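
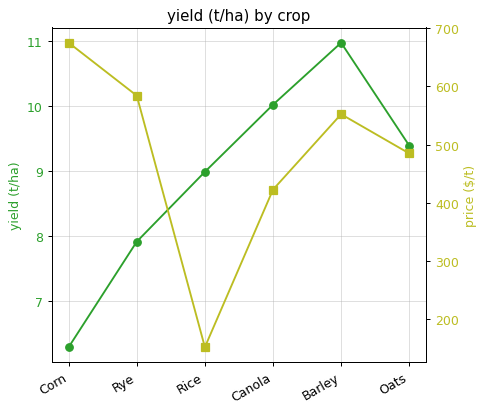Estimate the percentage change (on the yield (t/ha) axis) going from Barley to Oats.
≈ -13.6%

Barley ≈ 11.0, Oats ≈ 9.5; (9.5 − 11.0) / 11.0 ≈ -13.6%.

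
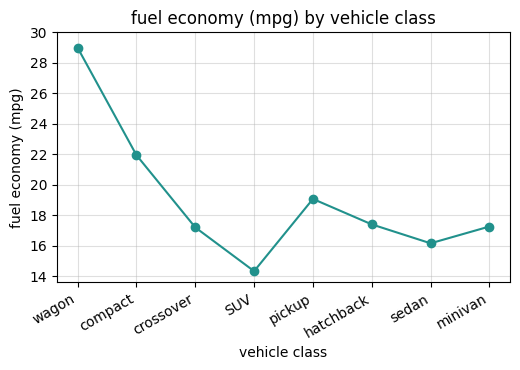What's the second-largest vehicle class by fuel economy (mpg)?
Top 3: wagon ≈ 28, compact ≈ 22, pickup ≈ 20.

compact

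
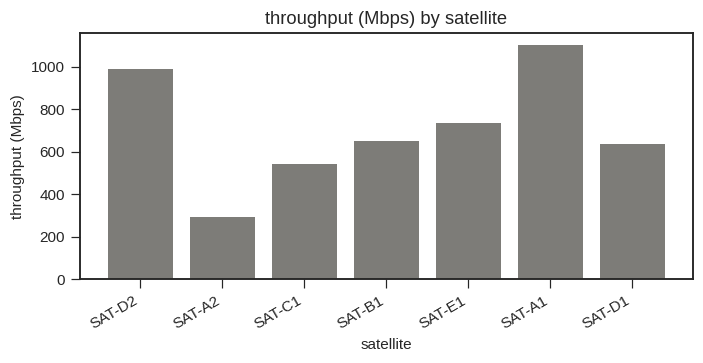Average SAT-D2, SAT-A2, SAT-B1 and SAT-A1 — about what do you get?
(1000 + 300 + 700 + 1100) / 4 ≈ 775.

≈ 775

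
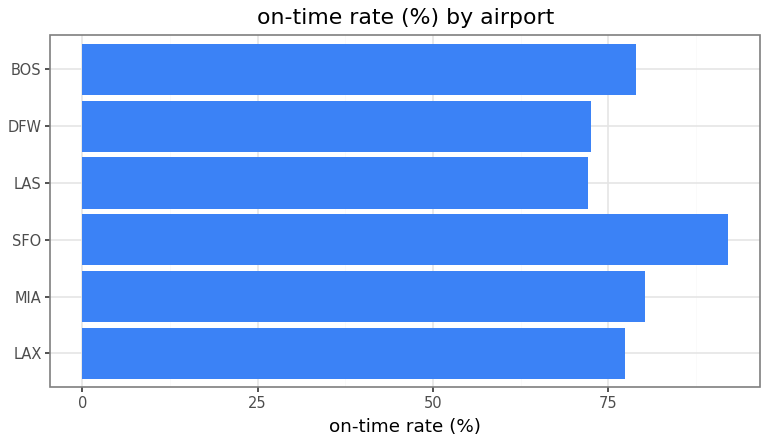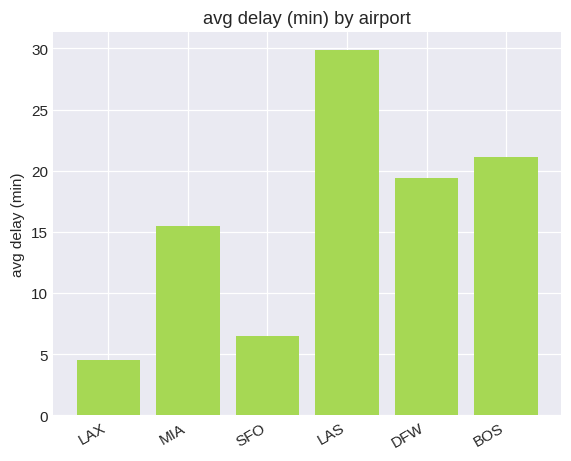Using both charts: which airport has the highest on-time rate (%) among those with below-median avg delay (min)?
Chart 2 median avg delay (min) ≈ 15; below-median airports: LAX, MIA, SFO. Among those, SFO has the highest on-time rate (%) (≈ 90).

SFO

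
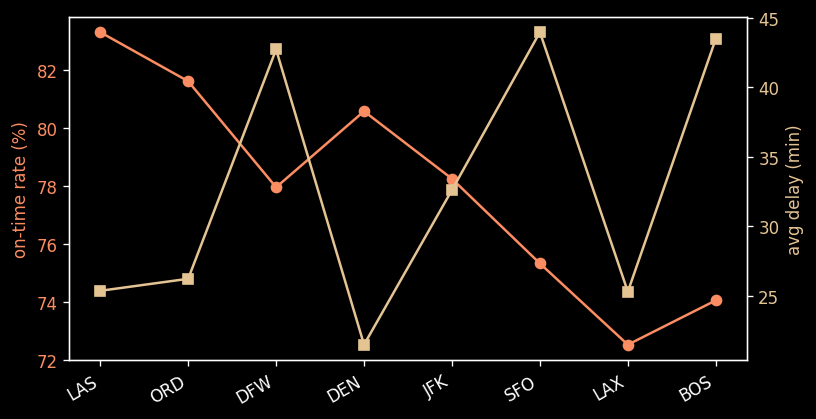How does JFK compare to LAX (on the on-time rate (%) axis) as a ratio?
≈ 1.07×

JFK ≈ 78, LAX ≈ 73; 78/73 ≈ 1.07.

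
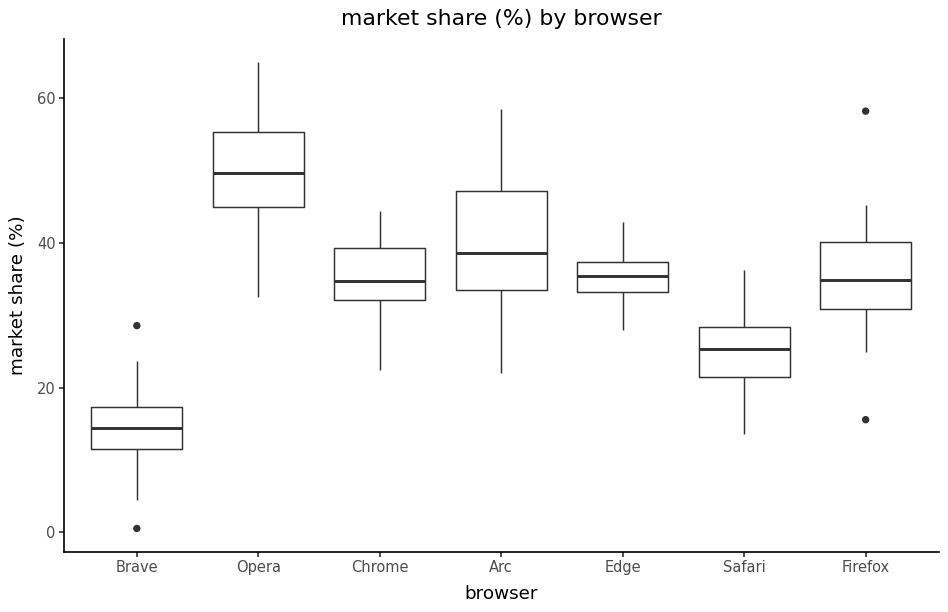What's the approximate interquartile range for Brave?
Q3 ≈ 15, Q1 ≈ 10; IQR ≈ 5.

≈ 5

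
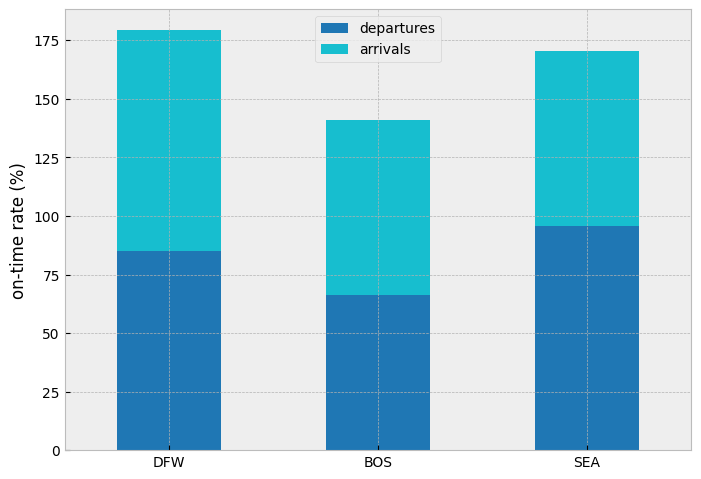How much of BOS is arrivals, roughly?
≈ 80

arrivals top ≈ 140, bottom ≈ 60; segment ≈ 80.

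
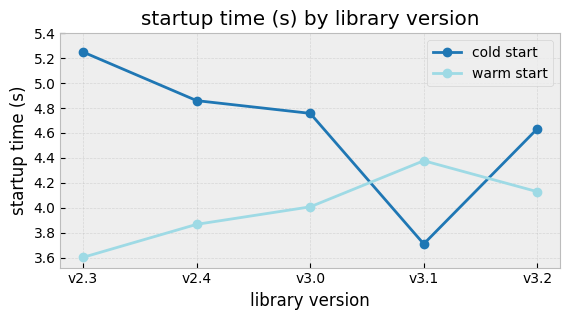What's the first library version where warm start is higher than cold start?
v3.0: warm start ≈ 4.0 vs cold start ≈ 4.8 (not yet); v3.1: warm start ≈ 4.4 vs cold start ≈ 3.8 (first crossover).

v3.1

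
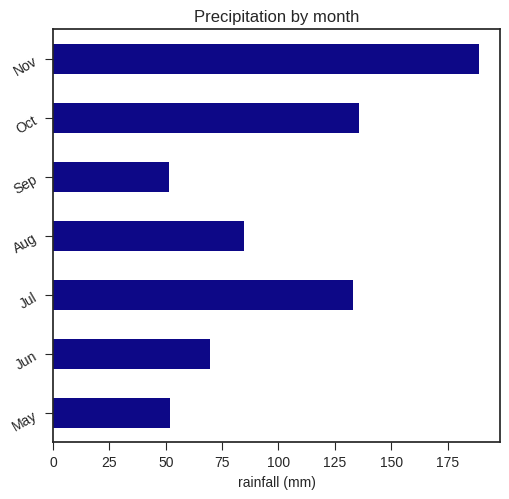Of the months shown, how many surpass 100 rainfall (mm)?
3

Above 100: Jul, Oct, Nov.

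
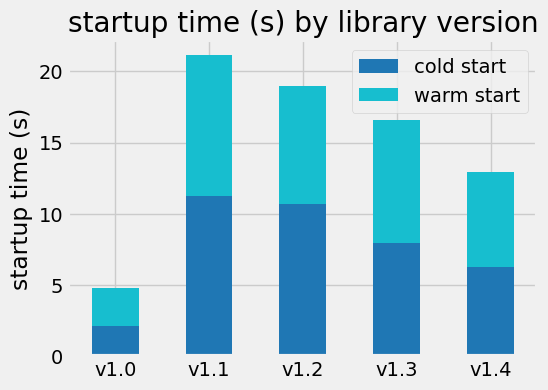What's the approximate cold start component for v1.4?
cold start top ≈ 6, bottom ≈ 0; segment ≈ 6.

≈ 6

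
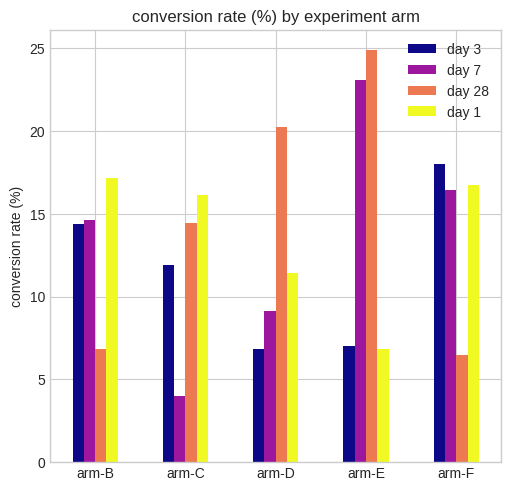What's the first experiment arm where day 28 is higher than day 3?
arm-B: day 28 ≈ 5 vs day 3 ≈ 15 (not yet); arm-C: day 28 ≈ 15 vs day 3 ≈ 10 (first crossover).

arm-C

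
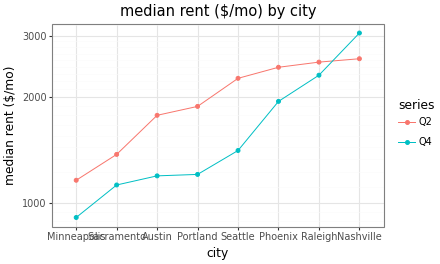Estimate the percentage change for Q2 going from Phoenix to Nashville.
Phoenix ≈ 2400, Nashville ≈ 2600; (2600 − 2400) / 2400 ≈ +8.3%.

≈ +8.3%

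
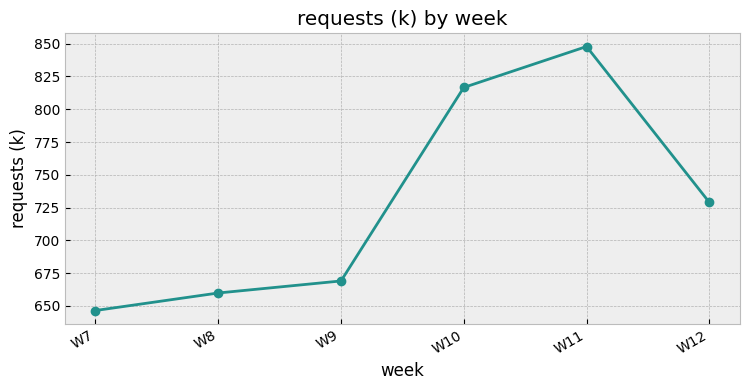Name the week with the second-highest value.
Top 3: W11 ≈ 840, W10 ≈ 820, W12 ≈ 720.

W10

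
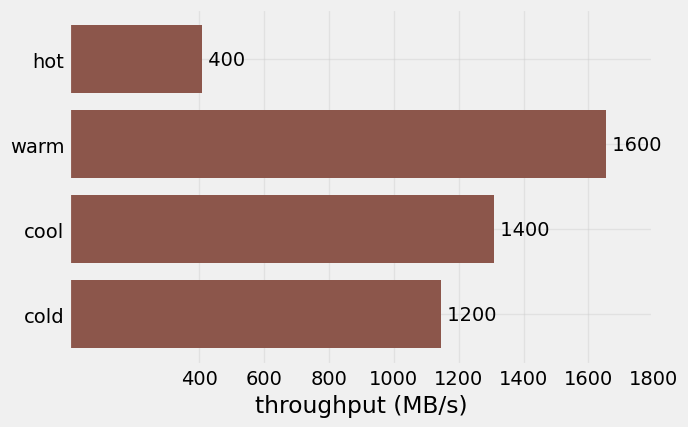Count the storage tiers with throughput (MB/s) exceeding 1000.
3

Above 1000: warm, cool, cold.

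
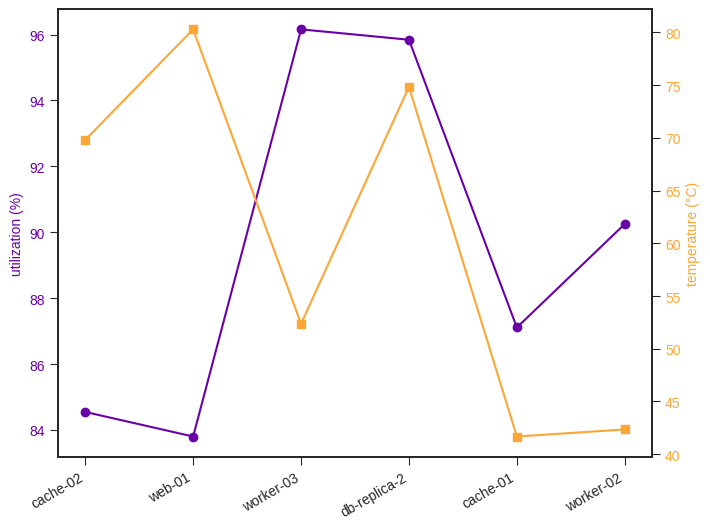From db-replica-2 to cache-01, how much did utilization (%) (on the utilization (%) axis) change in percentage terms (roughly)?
db-replica-2 ≈ 96, cache-01 ≈ 88; (88 − 96) / 96 ≈ -8.3%.

≈ -8.3%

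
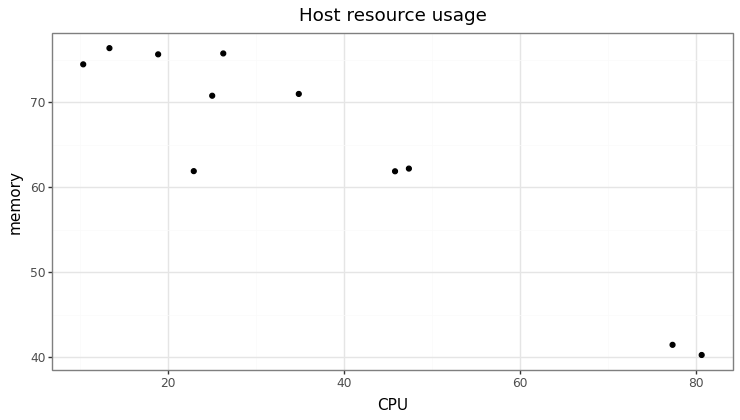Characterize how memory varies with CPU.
negative, strong

Points are negatively correlated; strong (|r| ≈ 0.9).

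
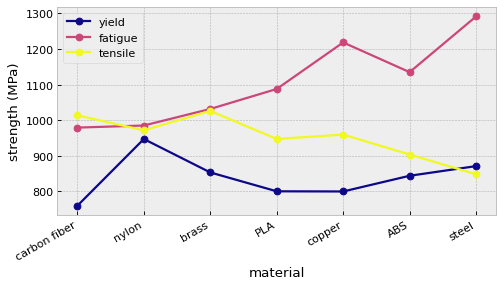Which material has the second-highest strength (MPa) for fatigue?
copper

Top 3 for fatigue: steel ≈ 1300, copper ≈ 1200, ABS ≈ 1150.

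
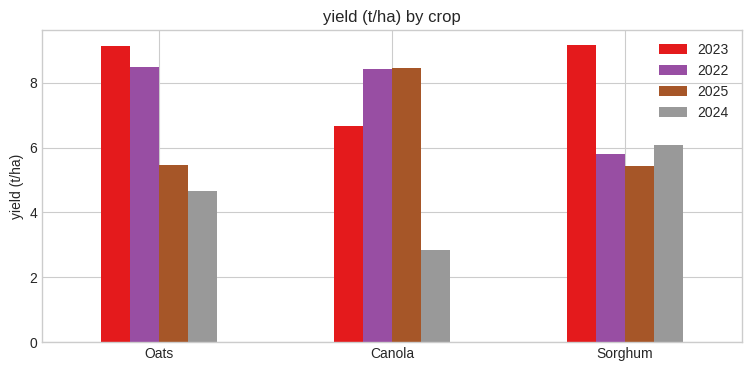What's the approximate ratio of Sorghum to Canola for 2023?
≈ 1.29×

Sorghum ≈ 9, Canola ≈ 7; 9/7 ≈ 1.29.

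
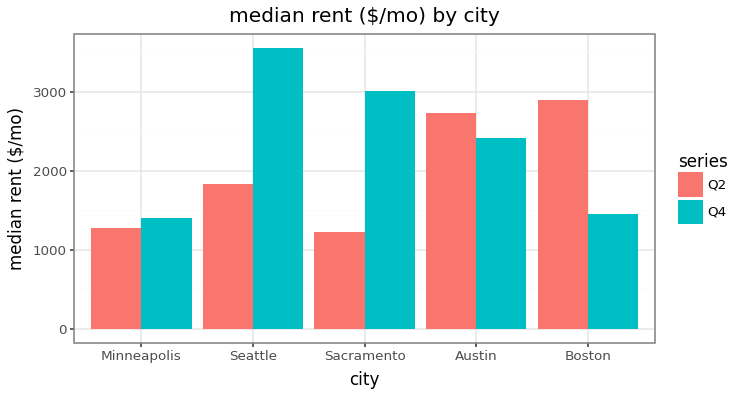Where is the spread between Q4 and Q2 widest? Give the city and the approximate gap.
Sacramento, ≈ 2000 $/mo

Sacramento: Q4 ≈ 3000, Q2 ≈ 1000 → gap ≈ 2000. Next-largest (Seattle) is only ≈ 1500.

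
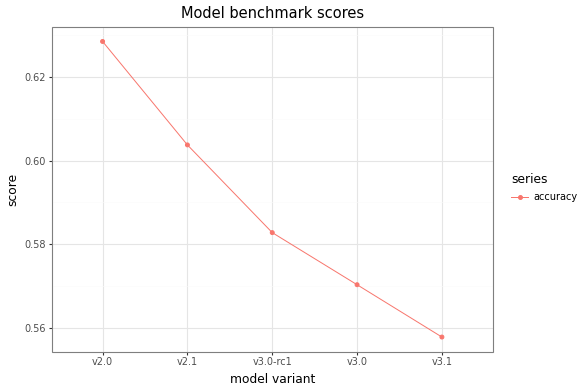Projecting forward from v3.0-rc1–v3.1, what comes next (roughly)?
≈ 0.55

Last three: 0.58, 0.57, 0.56 → slope ≈ -0.01/step → next ≈ 0.55.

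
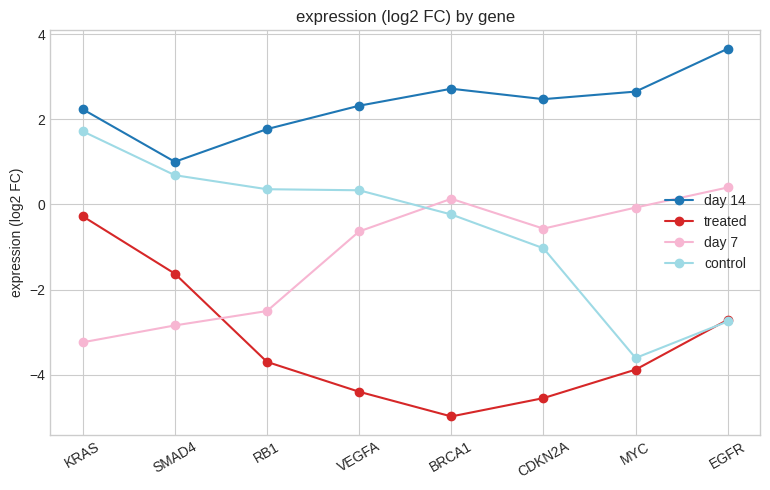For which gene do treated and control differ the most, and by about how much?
BRCA1, ≈ 5 log2 FC

BRCA1: treated ≈ -5, control ≈ 0 → gap ≈ 5. Next-largest (VEGFA) is only ≈ 4.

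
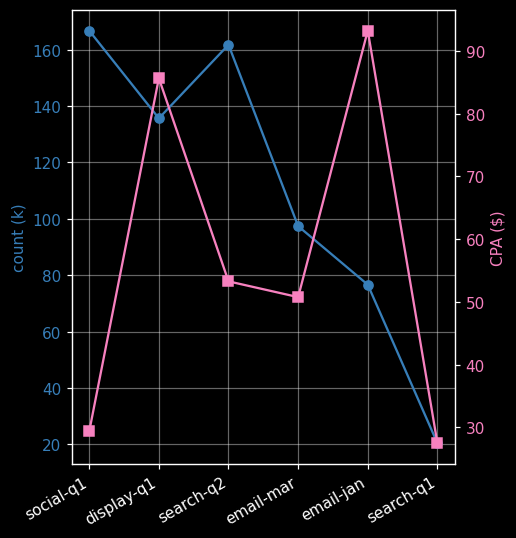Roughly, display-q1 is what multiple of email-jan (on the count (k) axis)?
display-q1 ≈ 140, email-jan ≈ 80; 140/80 ≈ 1.75.

≈ 1.75×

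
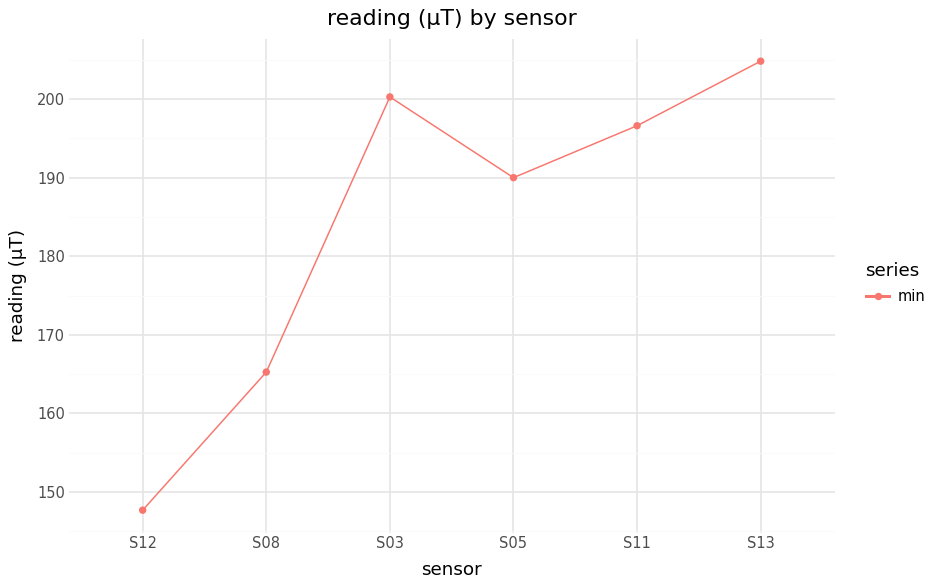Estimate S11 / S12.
≈ 1.3×

S11 ≈ 195, S12 ≈ 150; 195/150 ≈ 1.3.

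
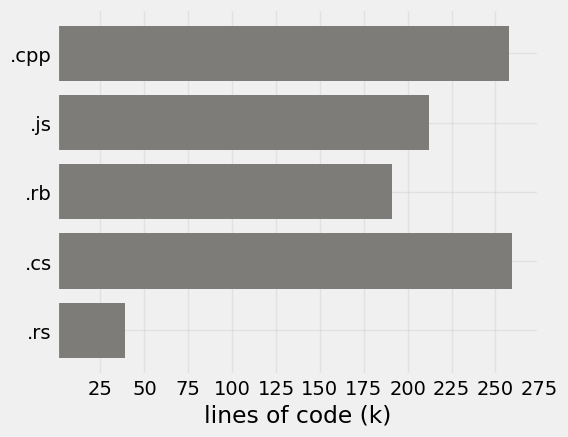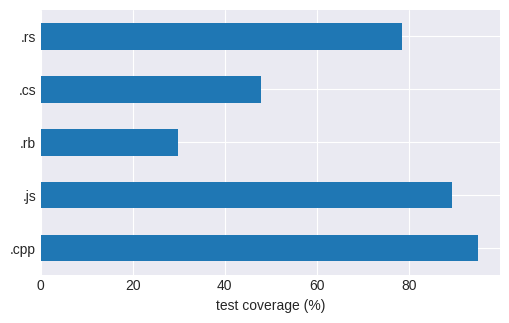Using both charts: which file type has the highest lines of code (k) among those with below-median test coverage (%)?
Chart 2 median test coverage (%) ≈ 80; below-median file types: .rb, .cs. Among those, .cs has the highest lines of code (k) (≈ 250).

.cs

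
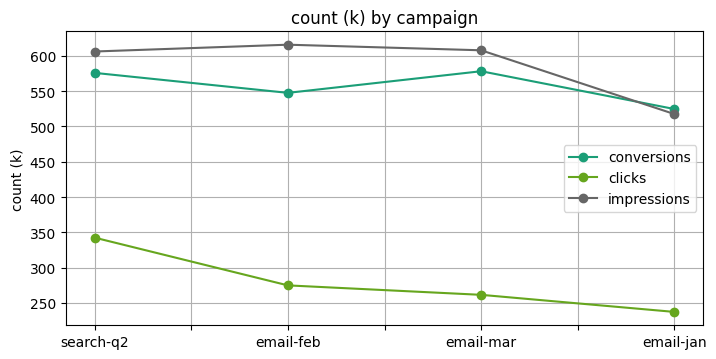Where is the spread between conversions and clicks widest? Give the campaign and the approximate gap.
email-mar, ≈ 350 k

email-mar: conversions ≈ 600, clicks ≈ 250 → gap ≈ 350. Next-largest (email-jan) is only ≈ 250.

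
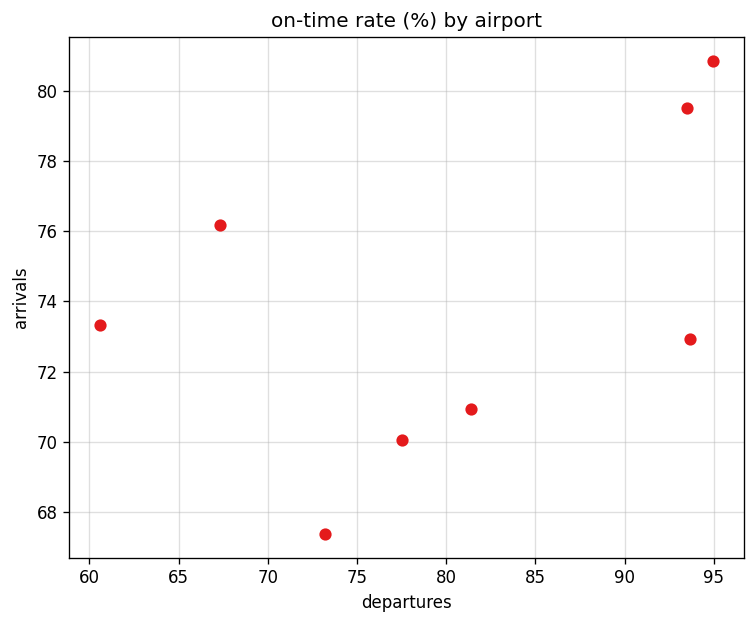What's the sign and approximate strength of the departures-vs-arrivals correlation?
Points are positively correlated; moderate (|r| ≈ 0.5).

positive, moderate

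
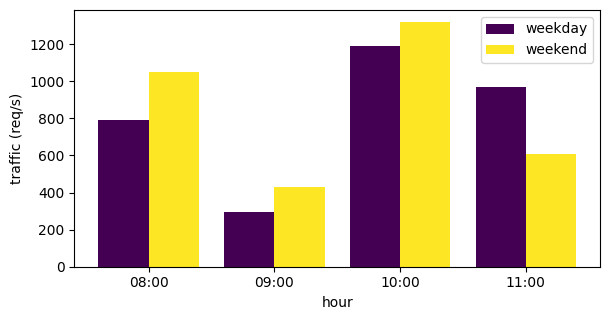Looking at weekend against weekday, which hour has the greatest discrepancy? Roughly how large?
11:00, ≈ 400 req/s

11:00: weekend ≈ 600, weekday ≈ 1000 → gap ≈ 400. Next-largest (08:00) is only ≈ 200.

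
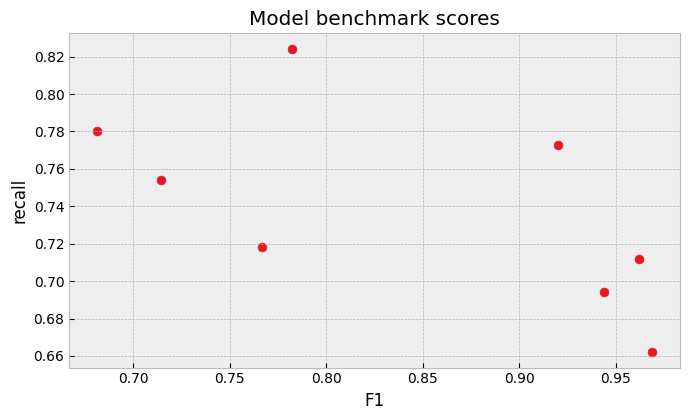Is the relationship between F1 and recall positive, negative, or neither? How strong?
negative, moderate

Points are negatively correlated; moderate (|r| ≈ 0.6).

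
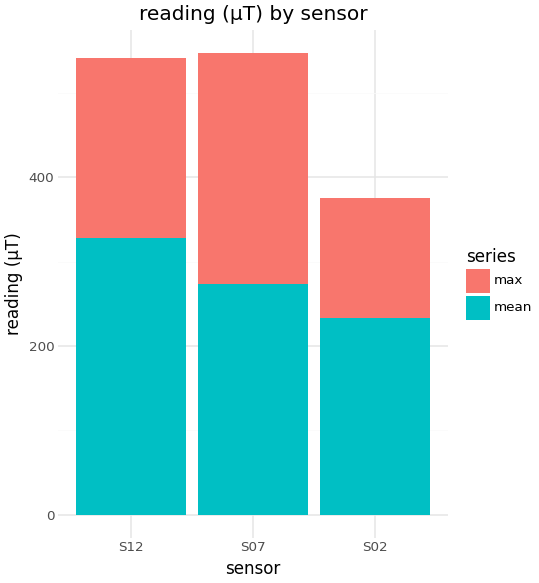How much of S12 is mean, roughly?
≈ 350

mean top ≈ 350, bottom ≈ 0; segment ≈ 350.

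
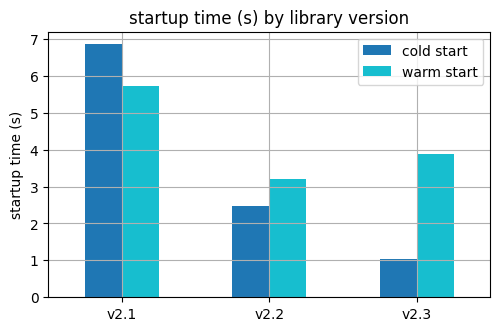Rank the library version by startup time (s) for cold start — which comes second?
Top 3 for cold start: v2.1 ≈ 7, v2.2 ≈ 2, v2.3 ≈ 1.

v2.2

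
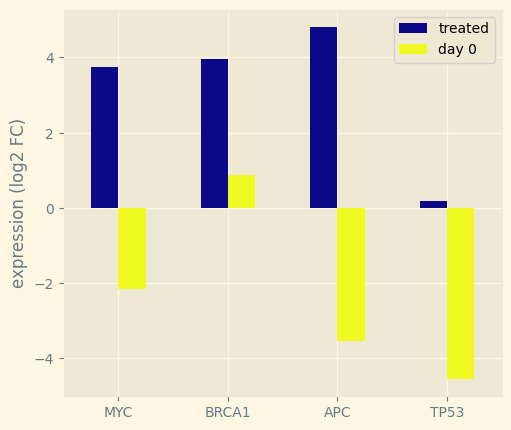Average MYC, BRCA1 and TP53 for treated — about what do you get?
≈ 3

(4 + 4 + 0) / 3 ≈ 3.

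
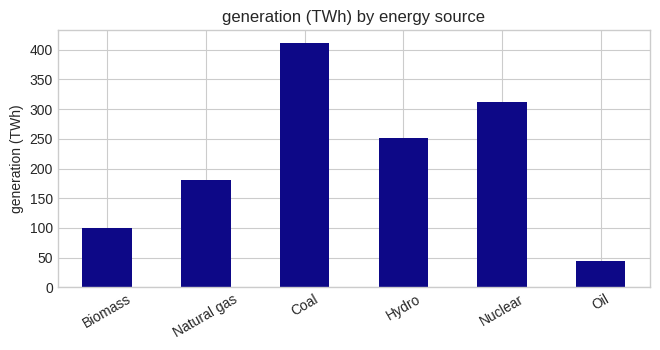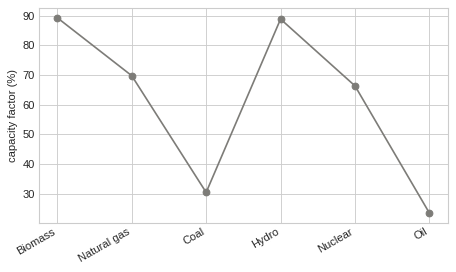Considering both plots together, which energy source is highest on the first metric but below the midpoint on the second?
Chart 2 median capacity factor (%) ≈ 70; below-median energy sources: Coal, Nuclear, Oil. Among those, Coal has the highest generation (TWh) (≈ 400).

Coal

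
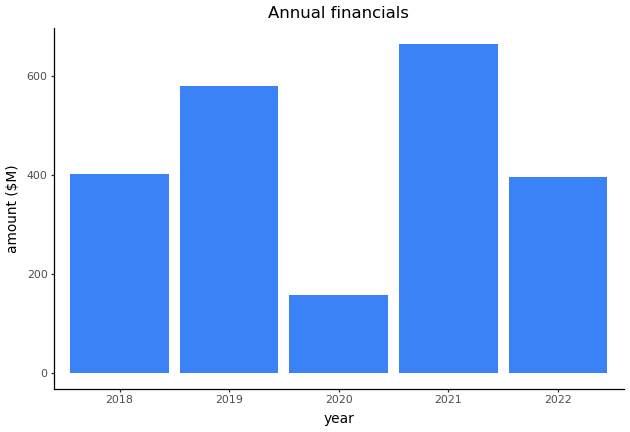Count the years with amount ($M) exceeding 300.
Above 300: 2018, 2019, 2021, 2022.

4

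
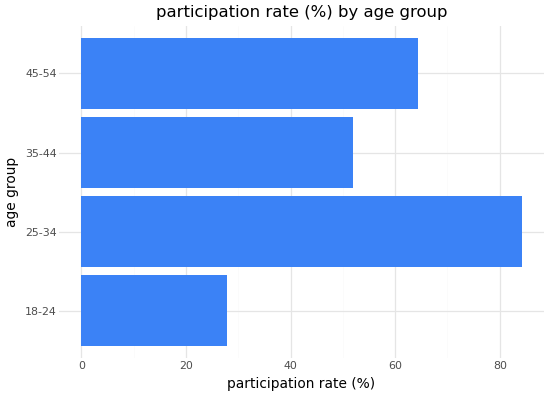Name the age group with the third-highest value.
Top 4: 25-34 ≈ 80, 45-54 ≈ 60, 35-44 ≈ 50, 18-24 ≈ 30.

35-44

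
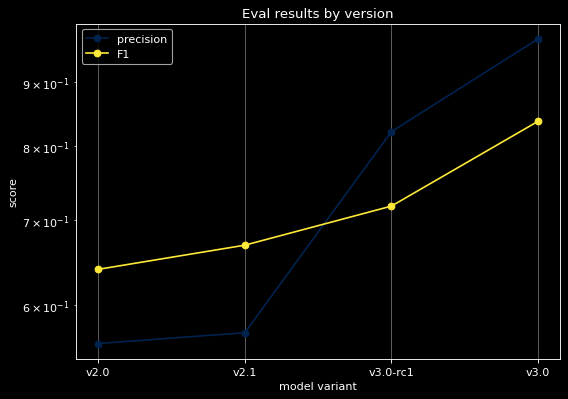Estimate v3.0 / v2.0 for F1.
≈ 1.31×

v3.0 ≈ 0.85, v2.0 ≈ 0.65; 0.85/0.65 ≈ 1.31.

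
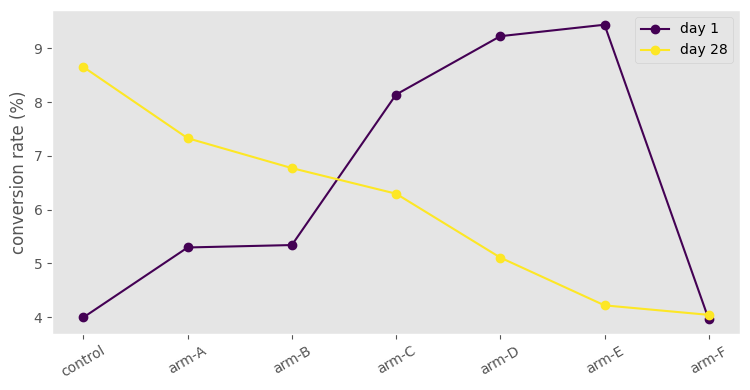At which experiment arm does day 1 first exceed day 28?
arm-B: day 1 ≈ 5.5 vs day 28 ≈ 7.0 (not yet); arm-C: day 1 ≈ 8.0 vs day 28 ≈ 6.5 (first crossover).

arm-C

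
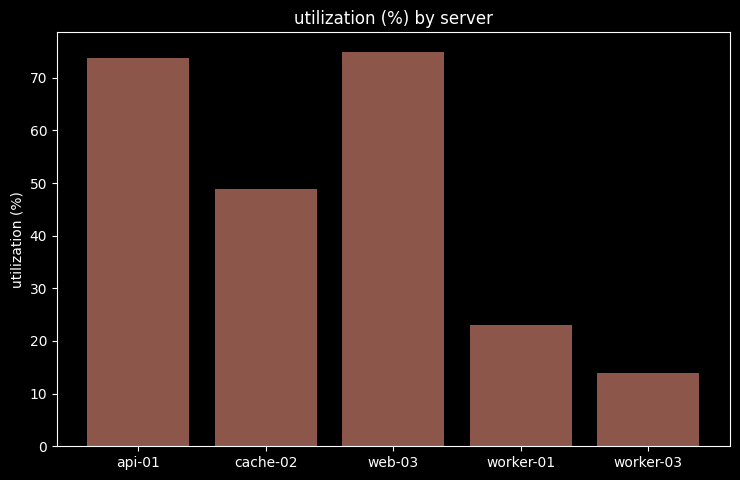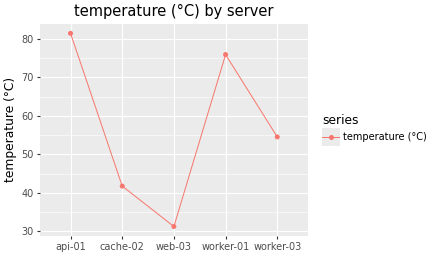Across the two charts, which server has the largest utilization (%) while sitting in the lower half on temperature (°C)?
Chart 2 median temperature (°C) ≈ 50; below-median servers: cache-02, web-03. Among those, web-03 has the highest utilization (%) (≈ 70).

web-03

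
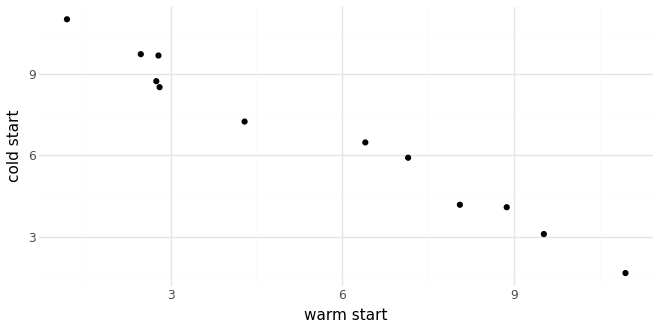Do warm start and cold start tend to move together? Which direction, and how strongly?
Points are negatively correlated; strong (|r| ≈ 1.0).

negative, strong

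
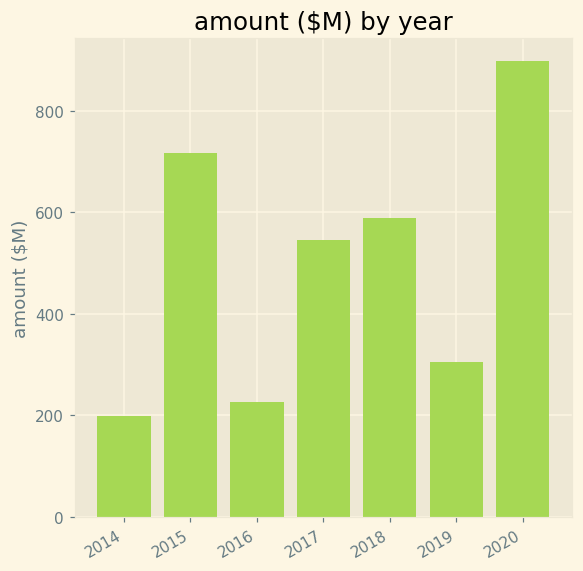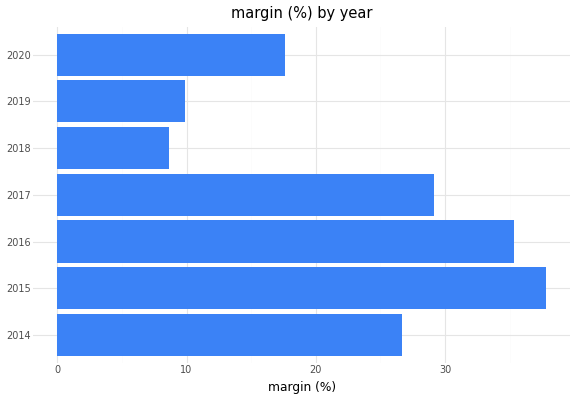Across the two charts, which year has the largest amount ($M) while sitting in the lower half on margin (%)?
Chart 2 median margin (%) ≈ 25; below-median years: 2018, 2019, 2020. Among those, 2020 has the highest amount ($M) (≈ 900).

2020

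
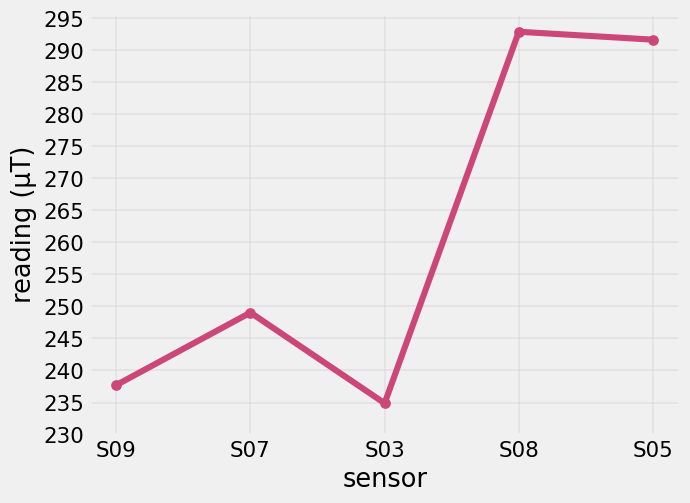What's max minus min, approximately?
Max S08 ≈ 295, min S03 ≈ 235; range ≈ 60.

≈ 60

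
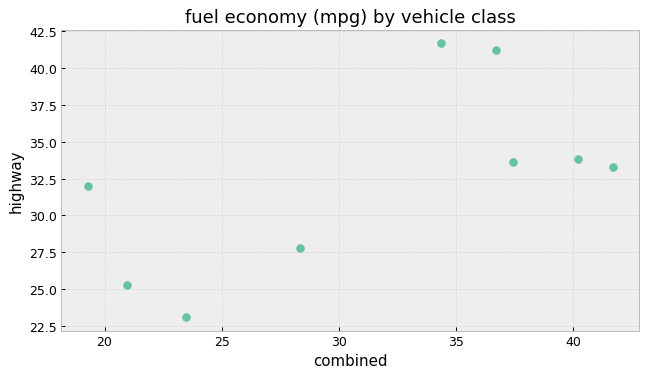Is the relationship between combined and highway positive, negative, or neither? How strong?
Points are positively correlated; moderate (|r| ≈ 0.6).

positive, moderate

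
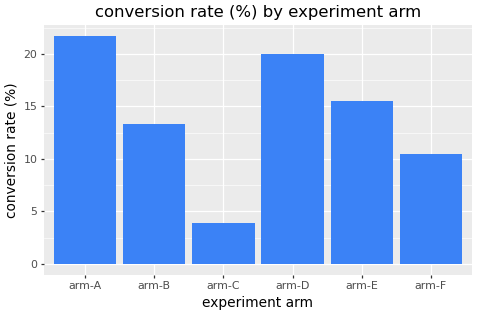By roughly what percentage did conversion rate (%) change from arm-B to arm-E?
arm-B ≈ 14, arm-E ≈ 16; (16 − 14) / 14 ≈ +14.3%.

≈ +14.3%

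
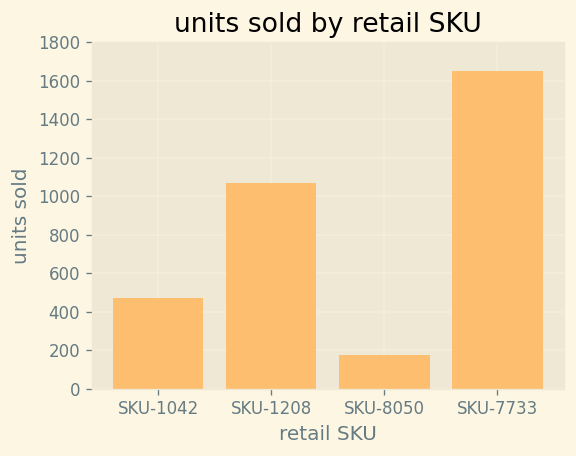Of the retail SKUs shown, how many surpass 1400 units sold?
1

Above 1400: SKU-7733.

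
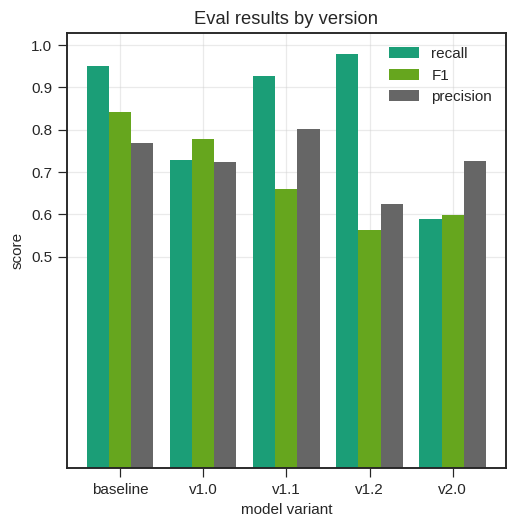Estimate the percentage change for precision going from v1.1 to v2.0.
≈ -12.5%

v1.1 ≈ 0.8, v2.0 ≈ 0.7; (0.7 − 0.8) / 0.8 ≈ -12.5%.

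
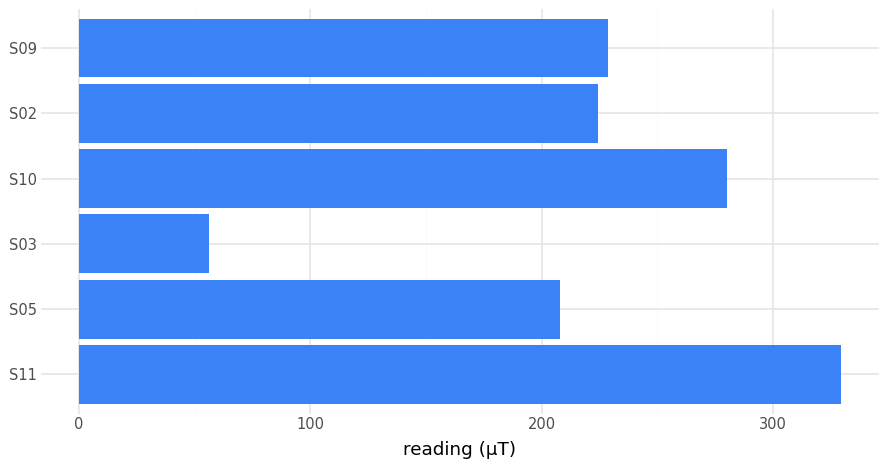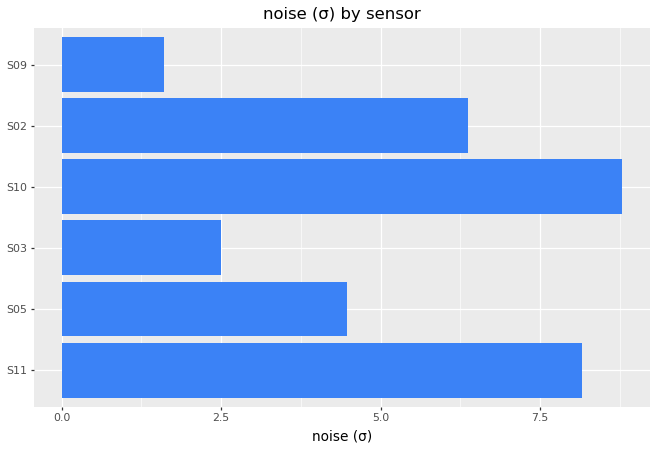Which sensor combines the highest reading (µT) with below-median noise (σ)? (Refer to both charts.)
Chart 2 median noise (σ) ≈ 5; below-median sensors: S05, S03, S09. Among those, S09 has the highest reading (µT) (≈ 250).

S09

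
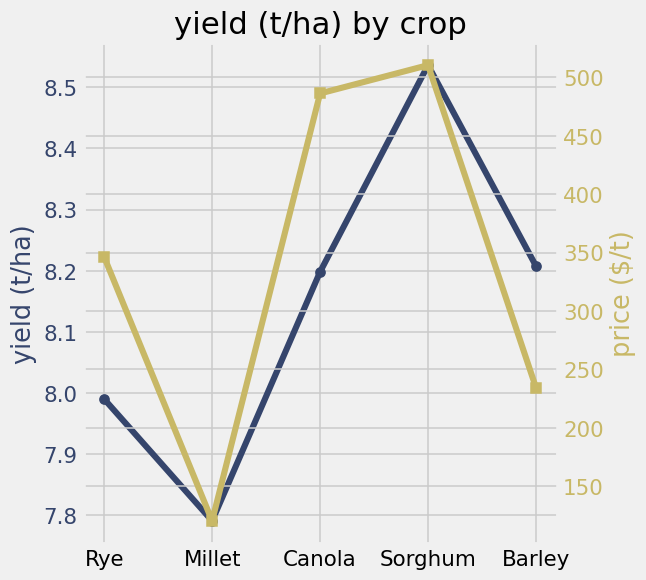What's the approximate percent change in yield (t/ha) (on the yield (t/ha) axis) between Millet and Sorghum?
≈ +9%

Millet ≈ 7.8, Sorghum ≈ 8.5; (8.5 − 7.8) / 7.8 ≈ +9%.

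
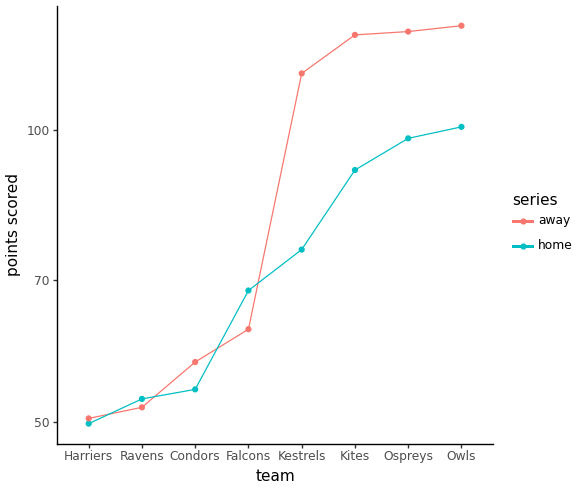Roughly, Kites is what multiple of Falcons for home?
≈ 1.29×

Kites ≈ 90, Falcons ≈ 70; 90/70 ≈ 1.29.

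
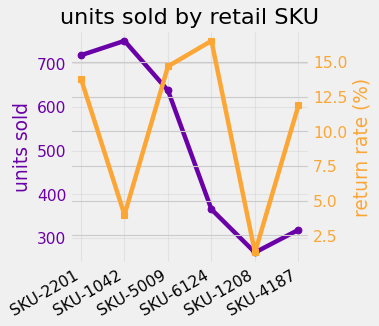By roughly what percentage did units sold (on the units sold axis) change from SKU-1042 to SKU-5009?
≈ -13.3%

SKU-1042 ≈ 750, SKU-5009 ≈ 650; (650 − 750) / 750 ≈ -13.3%.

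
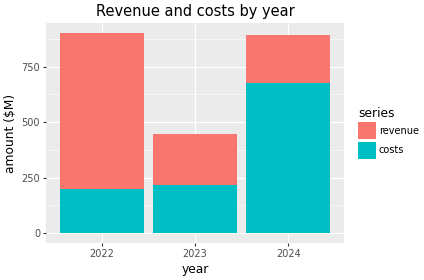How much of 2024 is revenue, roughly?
revenue top ≈ 900, bottom ≈ 700; segment ≈ 200.

≈ 200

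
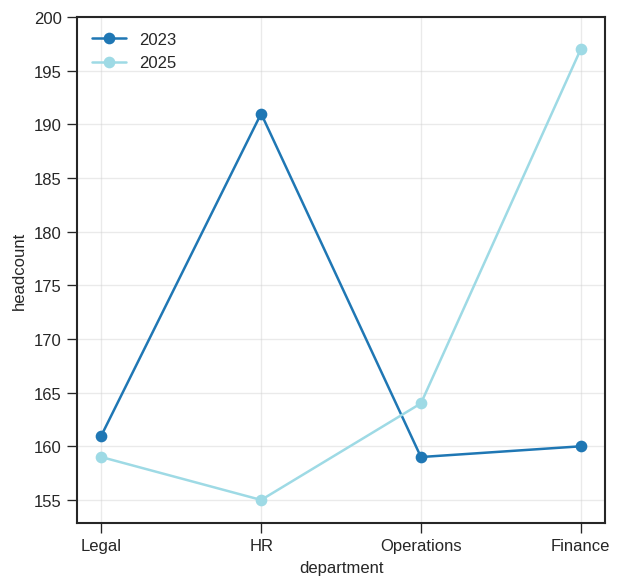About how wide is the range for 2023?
Max HR ≈ 190, min Operations ≈ 160; range ≈ 30.

≈ 30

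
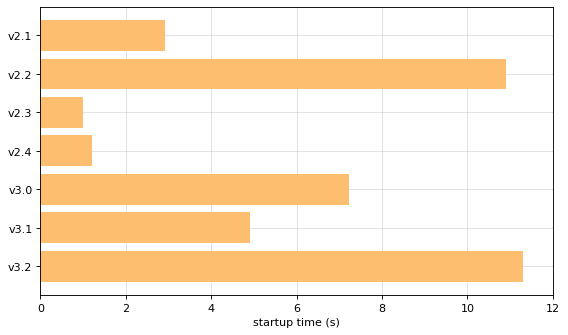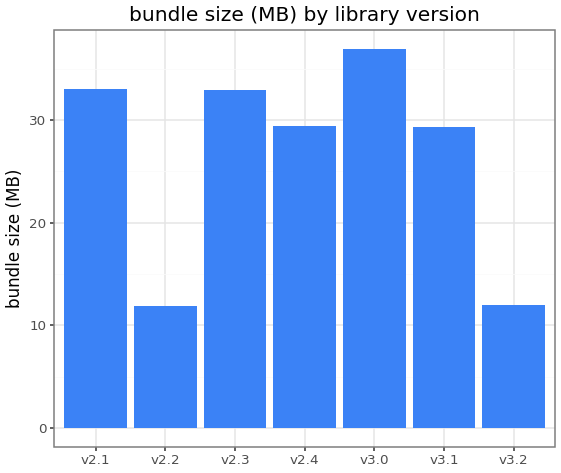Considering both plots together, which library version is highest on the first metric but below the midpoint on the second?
Chart 2 median bundle size (MB) ≈ 30; below-median library versions: v2.2, v3.1, v3.2. Among those, v3.2 has the highest startup time (s) (≈ 12).

v3.2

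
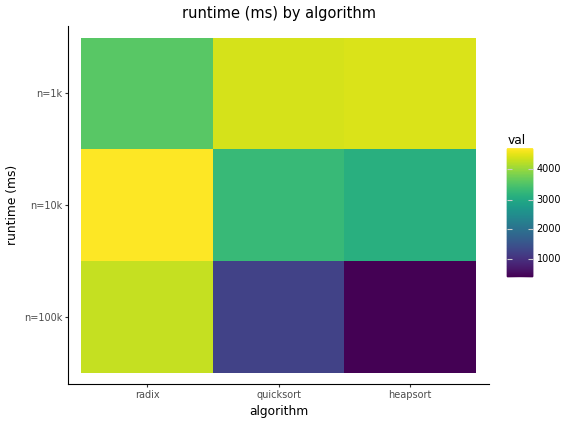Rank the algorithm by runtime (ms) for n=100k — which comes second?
Top 3 for n=100k: radix ≈ 4500, quicksort ≈ 1000, heapsort ≈ 500.

quicksort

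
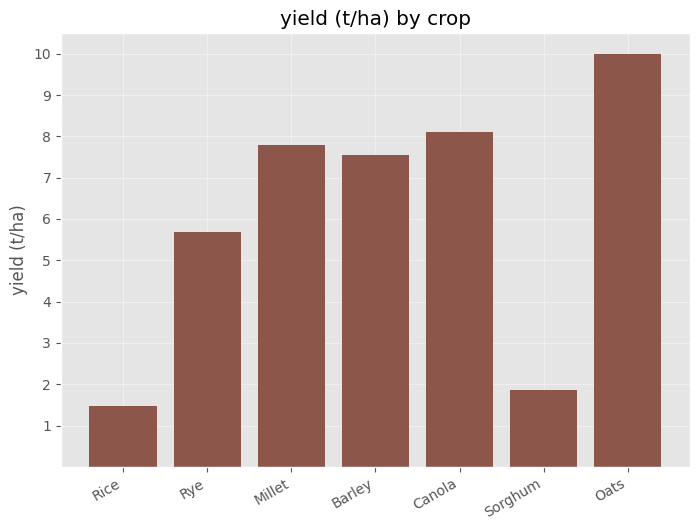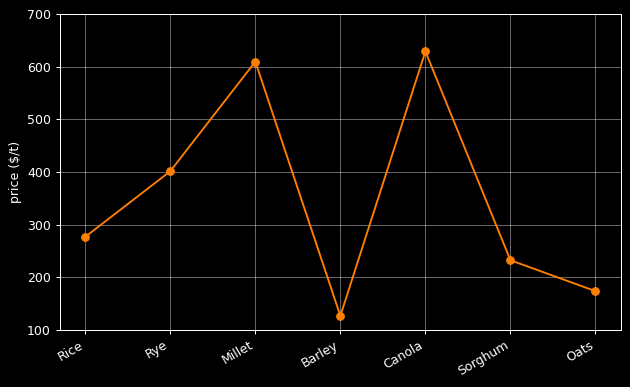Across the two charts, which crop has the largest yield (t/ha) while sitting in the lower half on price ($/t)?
Chart 2 median price ($/t) ≈ 300; below-median crops: Barley, Sorghum, Oats. Among those, Oats has the highest yield (t/ha) (≈ 10).

Oats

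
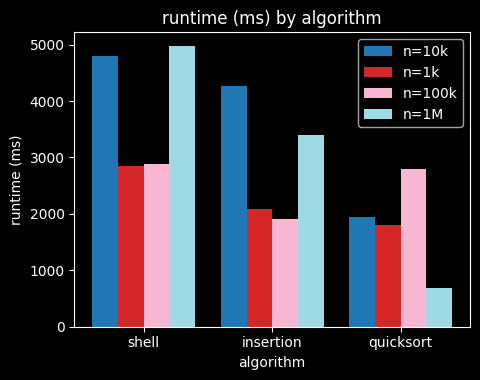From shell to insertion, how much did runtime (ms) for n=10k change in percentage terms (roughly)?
shell ≈ 5000, insertion ≈ 4500; (4500 − 5000) / 5000 ≈ -10%.

≈ -10%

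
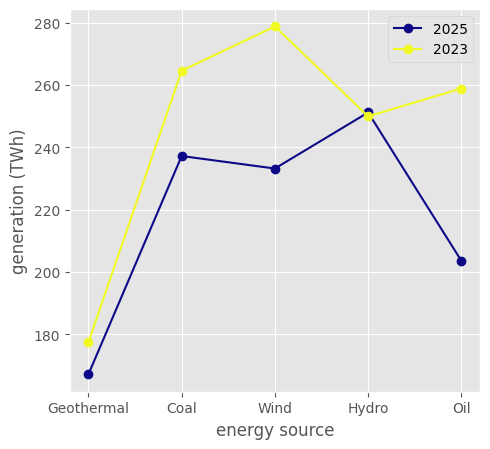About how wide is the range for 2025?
Max Hydro ≈ 250, min Geothermal ≈ 170; range ≈ 80.

≈ 80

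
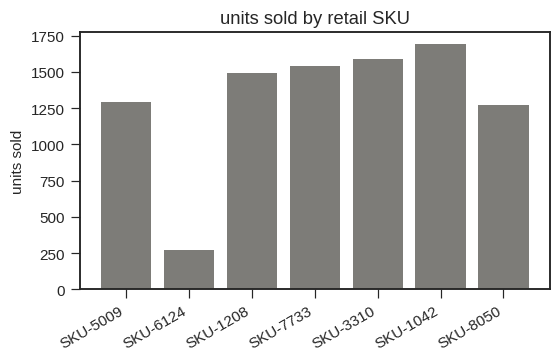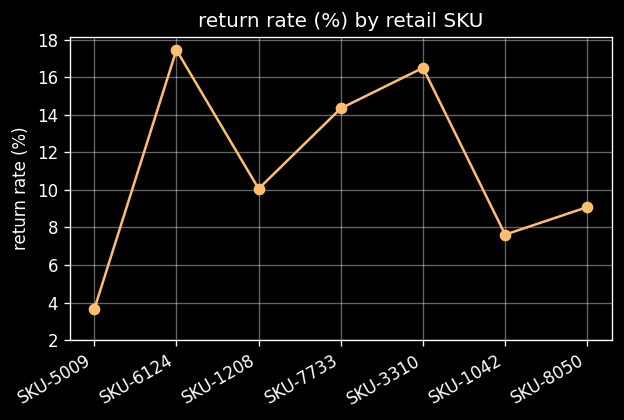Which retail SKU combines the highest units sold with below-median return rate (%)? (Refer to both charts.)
SKU-1042

Chart 2 median return rate (%) ≈ 10; below-median retail SKUs: SKU-5009, SKU-1042, SKU-8050. Among those, SKU-1042 has the highest units sold (≈ 1600).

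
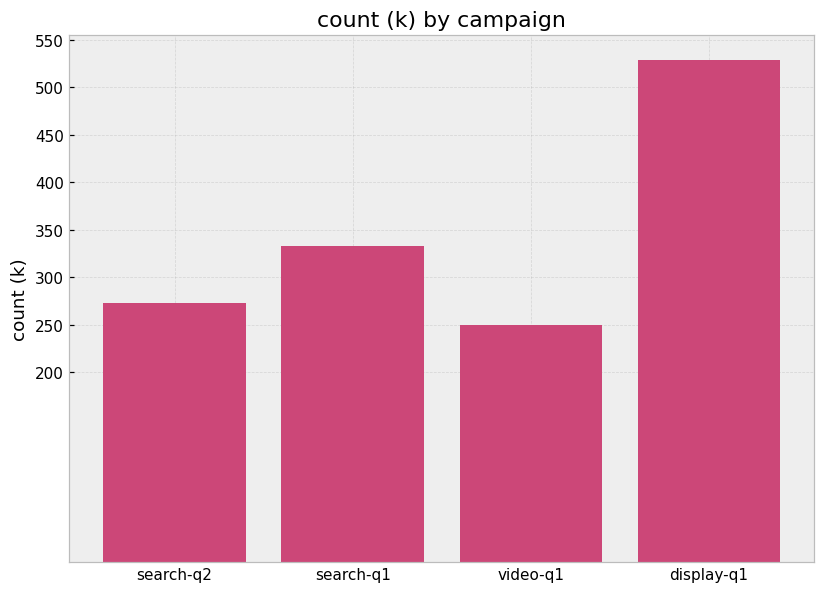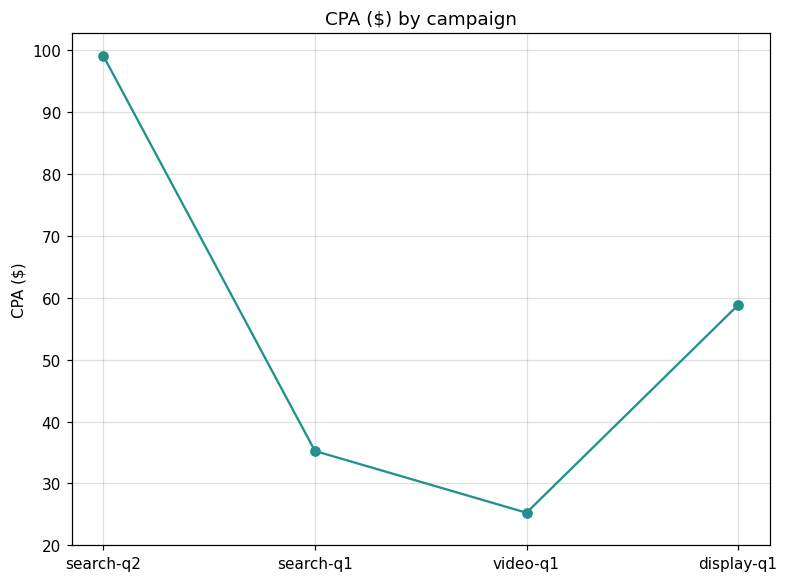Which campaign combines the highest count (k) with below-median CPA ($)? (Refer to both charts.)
Chart 2 median CPA ($) ≈ 50; below-median campaigns: search-q1, video-q1. Among those, search-q1 has the highest count (k) (≈ 350).

search-q1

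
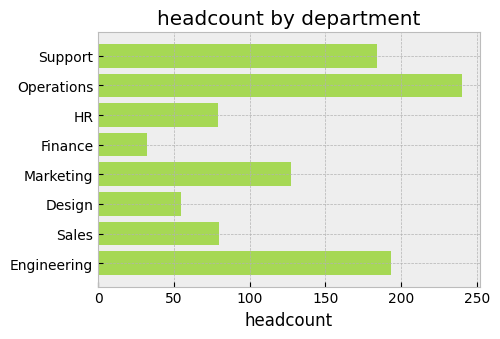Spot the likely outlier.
Operations ≈ 240; the rest sit between ≈ 40 and ≈ 200.

Operations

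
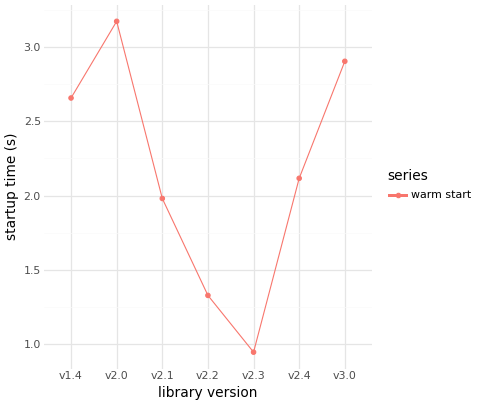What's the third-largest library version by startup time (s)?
v1.4

Top 4: v2.0 ≈ 3.2, v3.0 ≈ 3.0, v1.4 ≈ 2.6, v2.4 ≈ 2.2.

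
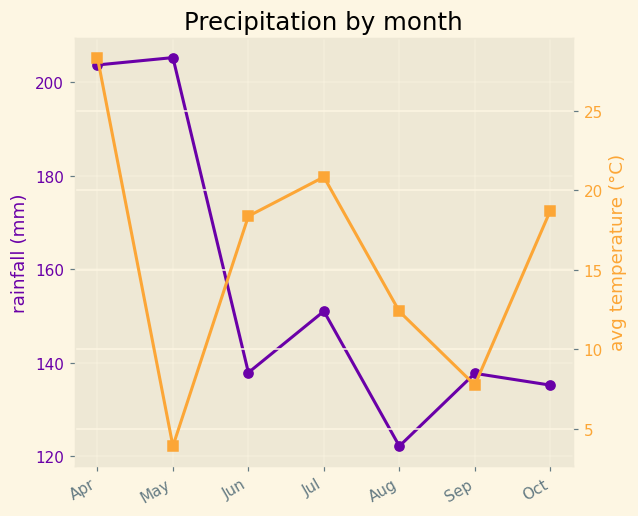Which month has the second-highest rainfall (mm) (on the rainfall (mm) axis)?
Apr

Top 3 (on the rainfall (mm) axis): May ≈ 210, Apr ≈ 200, Jul ≈ 150.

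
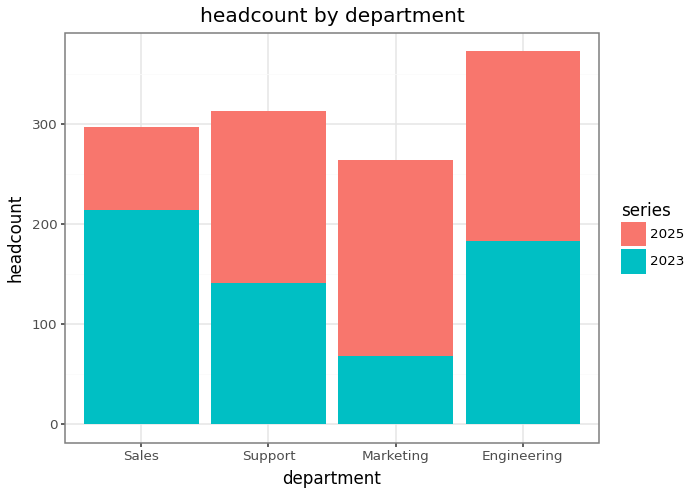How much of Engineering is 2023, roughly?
≈ 200

2023 top ≈ 200, bottom ≈ 0; segment ≈ 200.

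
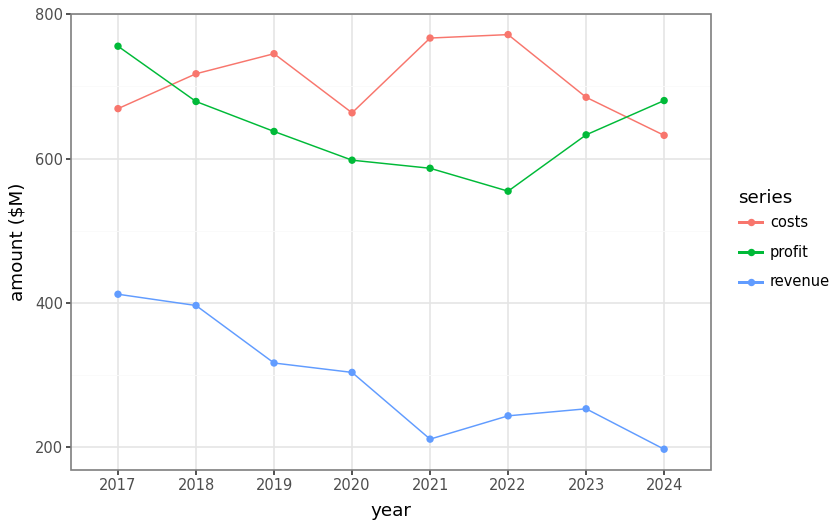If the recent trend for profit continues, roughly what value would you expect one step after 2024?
≈ 775

Last three: 550, 650, 700 → slope ≈ 75/step → next ≈ 775.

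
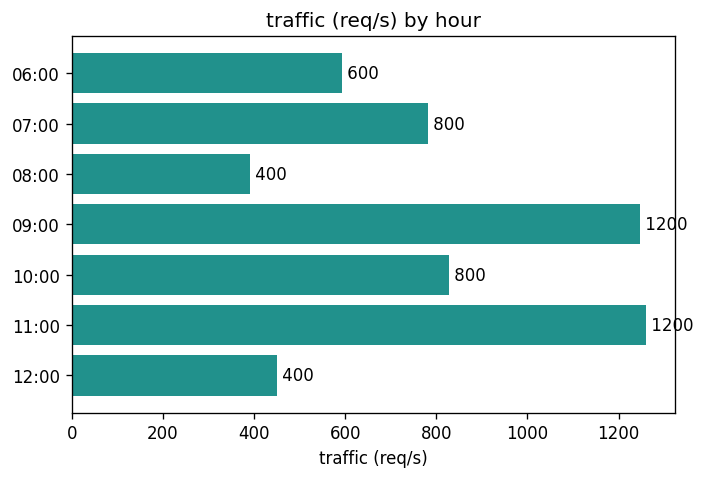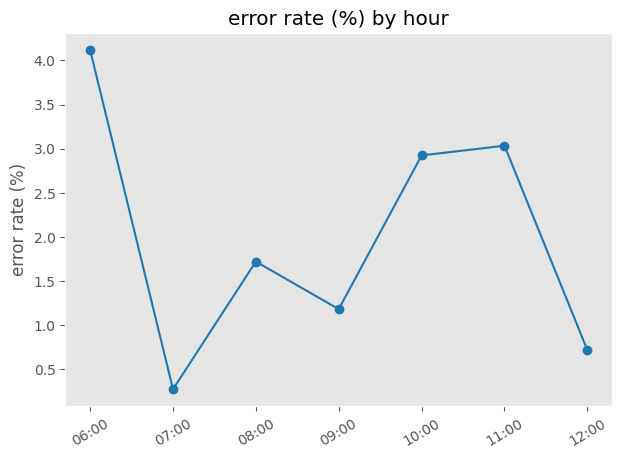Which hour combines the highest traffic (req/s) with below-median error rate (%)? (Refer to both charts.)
09:00

Chart 2 median error rate (%) ≈ 1.5; below-median hours: 07:00, 09:00, 12:00. Among those, 09:00 has the highest traffic (req/s) (≈ 1200).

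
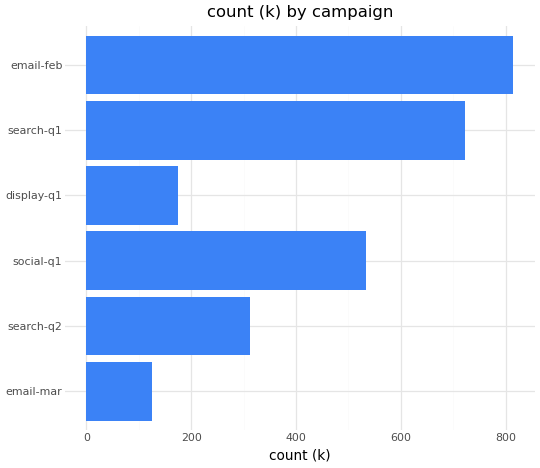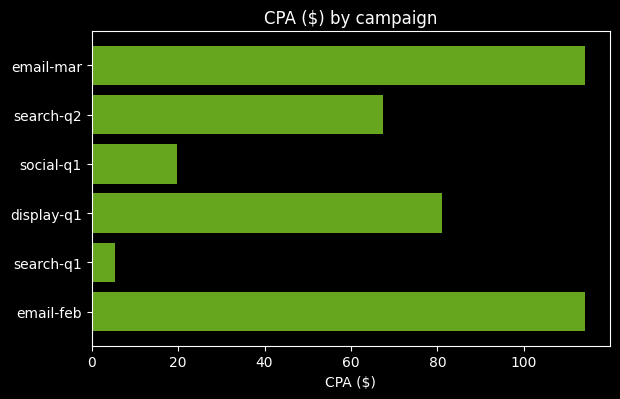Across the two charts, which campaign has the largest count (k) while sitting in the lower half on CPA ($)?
Chart 2 median CPA ($) ≈ 80; below-median campaigns: search-q2, social-q1, search-q1. Among those, search-q1 has the highest count (k) (≈ 700).

search-q1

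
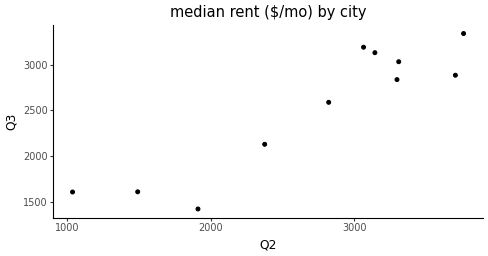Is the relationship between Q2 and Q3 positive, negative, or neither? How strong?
positive, strong

Points are positively correlated; strong (|r| ≈ 0.9).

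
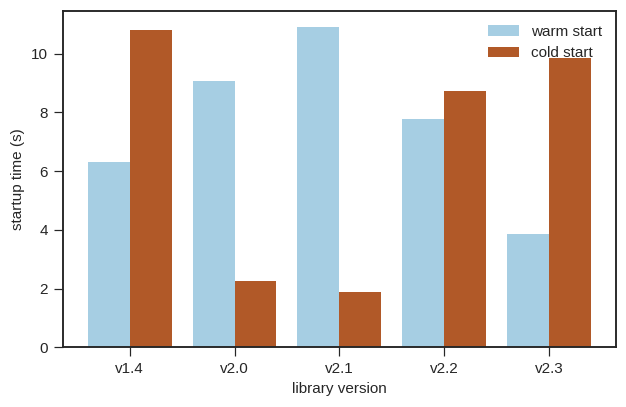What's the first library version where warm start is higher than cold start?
v1.4: warm start ≈ 6 vs cold start ≈ 11 (not yet); v2.0: warm start ≈ 9 vs cold start ≈ 2 (first crossover).

v2.0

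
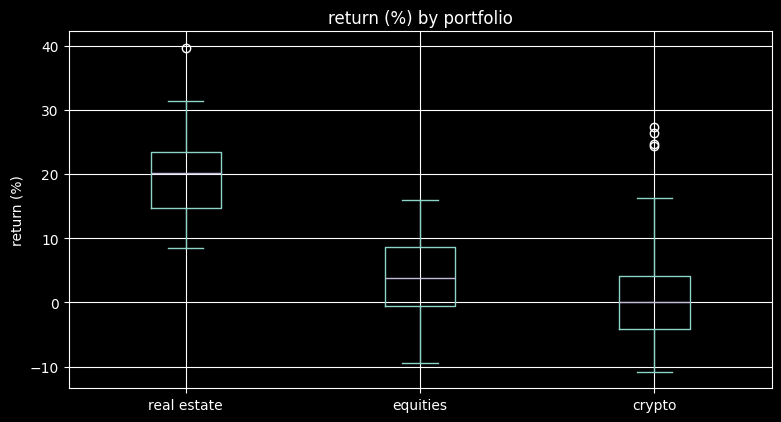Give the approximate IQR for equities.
≈ 8

Q3 ≈ 8, Q1 ≈ 0; IQR ≈ 8.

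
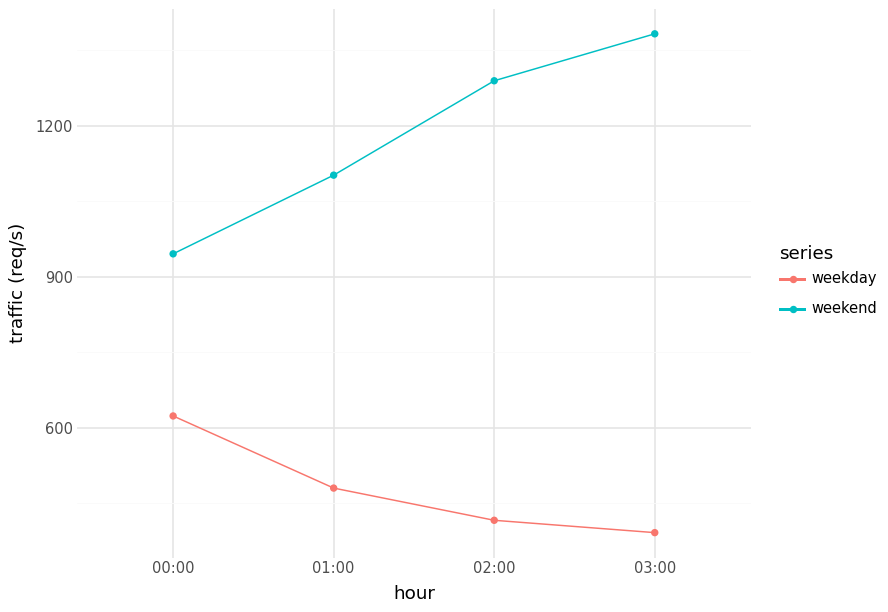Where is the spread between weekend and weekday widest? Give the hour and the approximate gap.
03:00: weekend ≈ 1400, weekday ≈ 400 → gap ≈ 1000. Next-largest (02:00) is only ≈ 900.

03:00, ≈ 1000 req/s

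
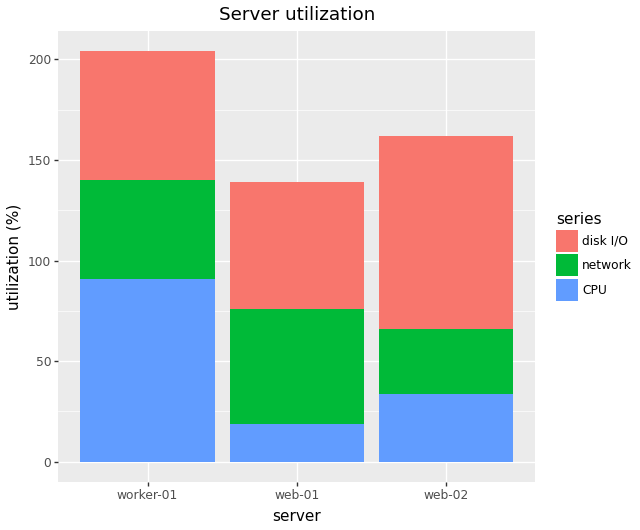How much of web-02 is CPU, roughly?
CPU top ≈ 40, bottom ≈ 0; segment ≈ 40.

≈ 40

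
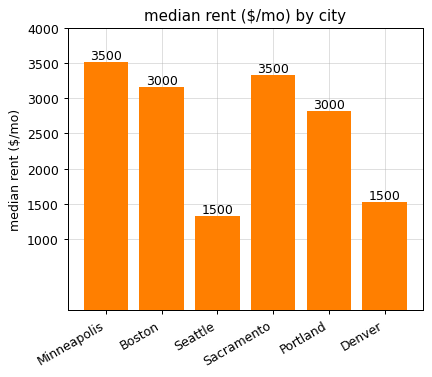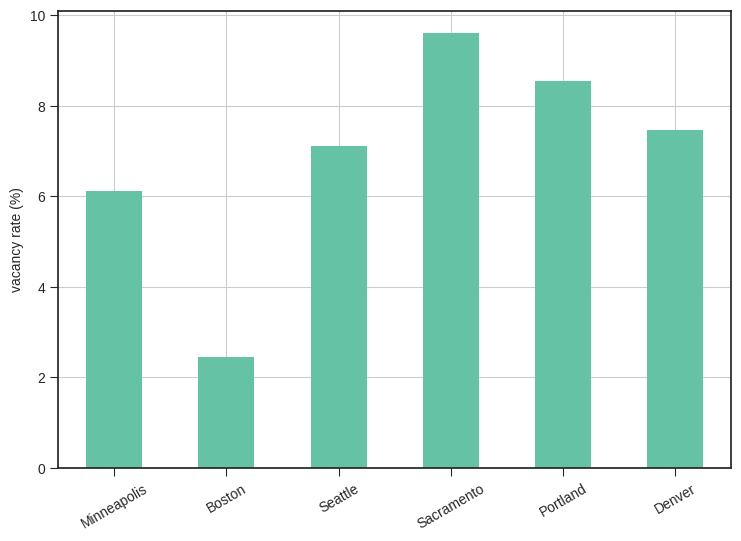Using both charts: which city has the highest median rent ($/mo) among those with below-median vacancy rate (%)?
Minneapolis

Chart 2 median vacancy rate (%) ≈ 7; below-median cities: Minneapolis, Boston, Seattle. Among those, Minneapolis has the highest median rent ($/mo) (≈ 3500).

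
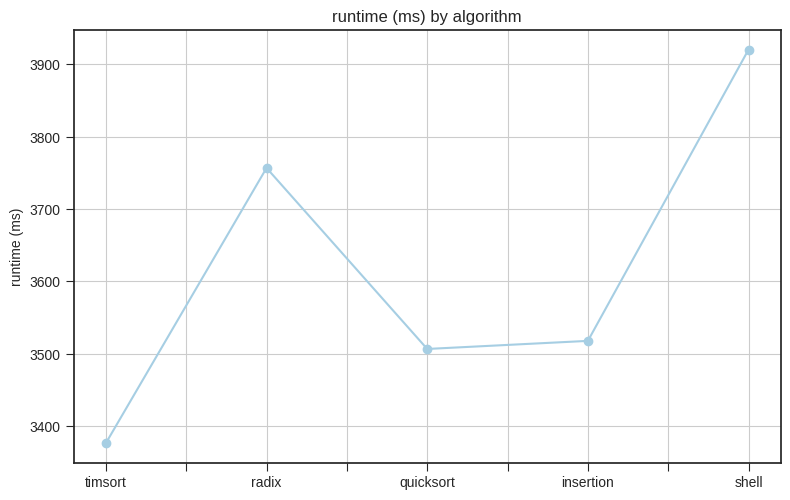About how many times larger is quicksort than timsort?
≈ 1.03×

quicksort ≈ 3500, timsort ≈ 3400; 3500/3400 ≈ 1.03.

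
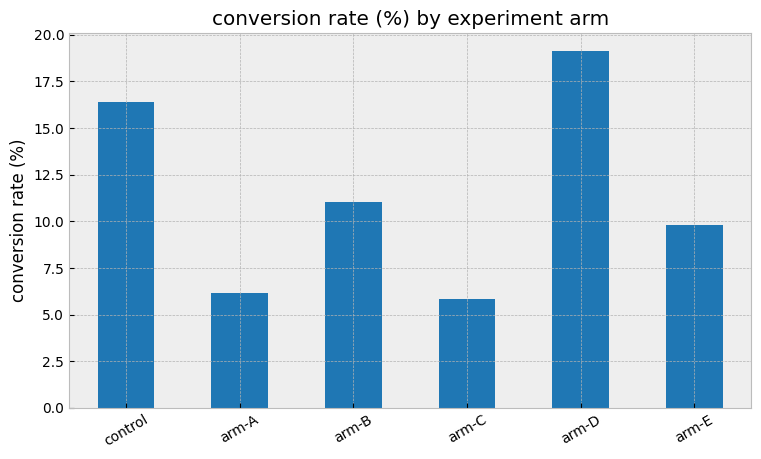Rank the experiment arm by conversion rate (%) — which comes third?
Top 4: arm-D ≈ 20, control ≈ 16, arm-B ≈ 12, arm-E ≈ 10.

arm-B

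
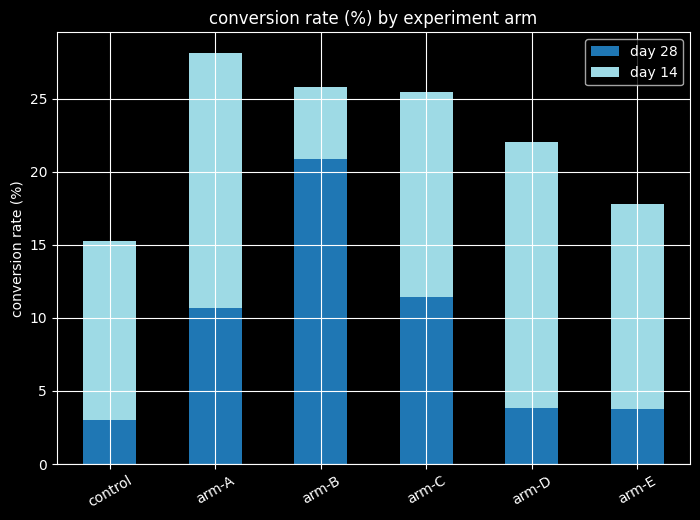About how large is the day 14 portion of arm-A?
≈ 20

day 14 top ≈ 30, bottom ≈ 10; segment ≈ 20.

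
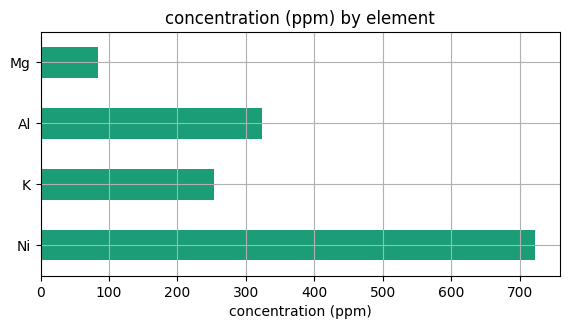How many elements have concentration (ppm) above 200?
Above 200: Ni, K, Al.

3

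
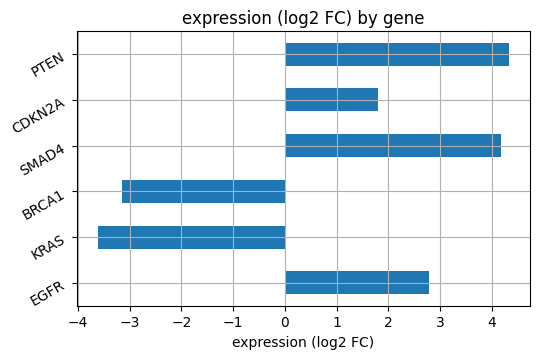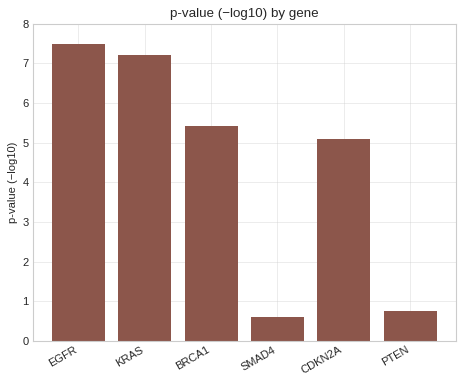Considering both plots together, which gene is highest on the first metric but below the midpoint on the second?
PTEN

Chart 2 median p-value (−log10) ≈ 5; below-median genes: SMAD4, CDKN2A, PTEN. Among those, PTEN has the highest expression (log2 FC) (≈ 4.5).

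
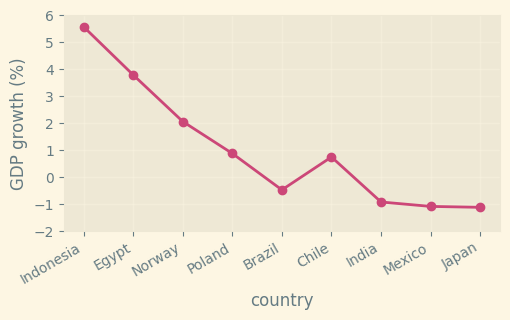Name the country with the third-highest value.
Top 4: Indonesia ≈ 6, Egypt ≈ 4, Norway ≈ 2, Poland ≈ 1.

Norway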